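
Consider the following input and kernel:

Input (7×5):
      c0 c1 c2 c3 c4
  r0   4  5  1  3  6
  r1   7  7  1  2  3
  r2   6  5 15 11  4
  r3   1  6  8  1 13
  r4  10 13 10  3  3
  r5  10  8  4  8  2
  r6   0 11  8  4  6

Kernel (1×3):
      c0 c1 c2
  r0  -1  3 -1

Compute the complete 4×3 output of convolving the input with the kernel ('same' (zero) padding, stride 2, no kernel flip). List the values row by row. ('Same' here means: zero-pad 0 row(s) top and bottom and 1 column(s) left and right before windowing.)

7 -5 15
13 29 1
17 14 6
-11 9 14

Output[0,0]: The receptive field on the zero-padded input at this output position is [0 4 5]. Elementwise product with the kernel and sum: 0·-1 + 4·3 + 5·-1.
Output[0,1]: The receptive field on the zero-padded input at this output position is [5 1 3]. Elementwise product with the kernel and sum: 5·-1 + 1·3 + 3·-1.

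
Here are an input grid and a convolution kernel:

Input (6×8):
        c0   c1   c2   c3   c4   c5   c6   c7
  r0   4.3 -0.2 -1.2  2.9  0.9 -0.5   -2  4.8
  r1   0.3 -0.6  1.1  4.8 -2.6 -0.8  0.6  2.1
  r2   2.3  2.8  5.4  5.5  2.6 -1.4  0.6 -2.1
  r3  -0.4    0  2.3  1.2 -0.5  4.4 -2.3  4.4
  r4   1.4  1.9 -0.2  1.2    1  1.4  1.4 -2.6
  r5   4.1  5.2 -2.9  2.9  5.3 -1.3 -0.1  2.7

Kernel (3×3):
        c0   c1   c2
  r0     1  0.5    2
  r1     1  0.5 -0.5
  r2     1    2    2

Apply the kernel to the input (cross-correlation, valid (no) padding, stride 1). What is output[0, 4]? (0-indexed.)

The receptive field on the input at this output position is [0.9 -0.5 -2 / -2.6 -0.8 0.6 / 2.6 -1.4 0.6]. Elementwise product with the kernel and sum: 0.9·1 + -0.5·0.5 + -2·2 + -2.6·1 + -0.8·0.5 + 0.6·-0.5 + 2.6·1 + -1.4·2 + 0.6·2.

-5.65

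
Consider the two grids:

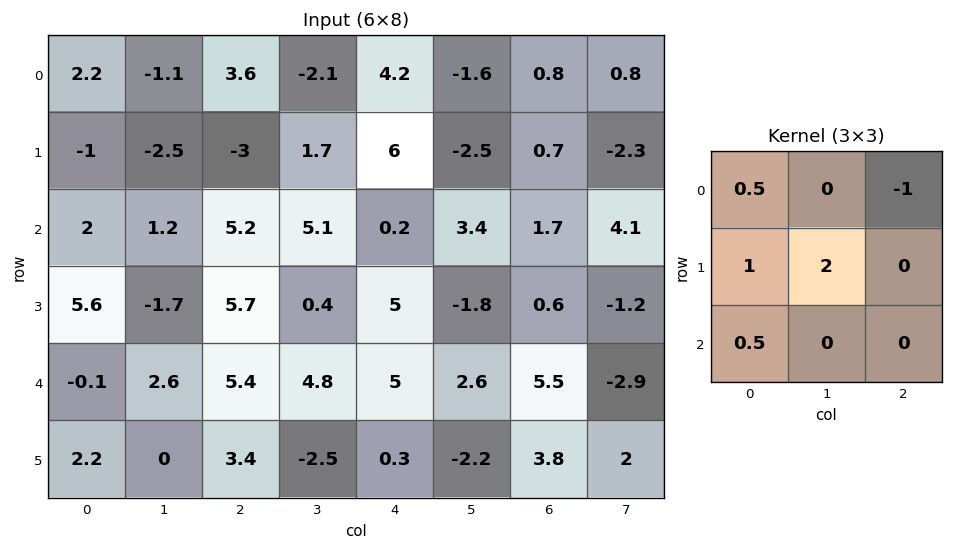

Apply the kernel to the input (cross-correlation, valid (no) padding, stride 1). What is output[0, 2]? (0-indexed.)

0.6

The receptive field on the input at this output position is [3.6 -2.1 4.2 / -3 1.7 6 / 5.2 5.1 0.2]. Elementwise product with the kernel and sum: 3.6·0.5 + 4.2·-1 + -3·1 + 1.7·2 + 5.2·0.5.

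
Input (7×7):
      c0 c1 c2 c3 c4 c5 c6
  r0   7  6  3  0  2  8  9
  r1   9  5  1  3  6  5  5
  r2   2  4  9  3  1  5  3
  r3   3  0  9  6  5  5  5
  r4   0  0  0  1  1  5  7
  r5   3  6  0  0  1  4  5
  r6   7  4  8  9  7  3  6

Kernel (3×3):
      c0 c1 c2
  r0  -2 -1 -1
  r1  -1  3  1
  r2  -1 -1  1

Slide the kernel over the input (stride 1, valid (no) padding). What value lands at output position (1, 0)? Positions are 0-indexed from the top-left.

The receptive field on the input at this output position is [9 5 1 / 2 4 9 / 3 0 9]. Elementwise product with the kernel and sum: 9·-2 + 5·-1 + 1·-1 + 2·-1 + 4·3 + 9·1 + 3·-1 + 0·-1 + 9·1.

1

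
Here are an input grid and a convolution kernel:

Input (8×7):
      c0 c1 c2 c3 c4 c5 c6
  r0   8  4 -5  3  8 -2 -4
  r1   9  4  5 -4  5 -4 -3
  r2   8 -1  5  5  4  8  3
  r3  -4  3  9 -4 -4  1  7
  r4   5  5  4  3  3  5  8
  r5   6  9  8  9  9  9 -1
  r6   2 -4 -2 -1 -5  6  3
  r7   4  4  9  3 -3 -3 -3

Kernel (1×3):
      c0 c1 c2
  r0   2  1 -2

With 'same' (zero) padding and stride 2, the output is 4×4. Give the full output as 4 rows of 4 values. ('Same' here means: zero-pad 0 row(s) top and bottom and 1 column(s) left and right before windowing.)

Output[0,0]: The receptive field on the zero-padded input at this output position is [0 8 4]. Elementwise product with the kernel and sum: 0·2 + 8·1 + 4·-2.
Output[0,1]: The receptive field on the zero-padded input at this output position is [4 -5 3]. Elementwise product with the kernel and sum: 4·2 + -5·1 + 3·-2.

0 -3 18 -8
10 -7 -2 19
-5 8 -1 18
10 -8 -19 15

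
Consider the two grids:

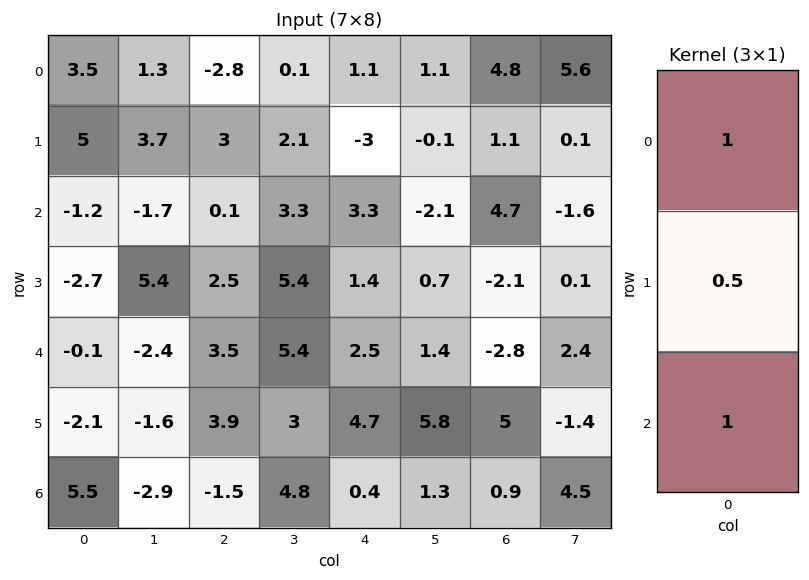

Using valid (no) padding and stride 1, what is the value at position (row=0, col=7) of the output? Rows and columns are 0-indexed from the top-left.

4.05

The receptive field on the input at this output position is [5.6 / 0.1 / -1.6]. Elementwise product with the kernel and sum: 5.6·1 + 0.1·0.5 + -1.6·1.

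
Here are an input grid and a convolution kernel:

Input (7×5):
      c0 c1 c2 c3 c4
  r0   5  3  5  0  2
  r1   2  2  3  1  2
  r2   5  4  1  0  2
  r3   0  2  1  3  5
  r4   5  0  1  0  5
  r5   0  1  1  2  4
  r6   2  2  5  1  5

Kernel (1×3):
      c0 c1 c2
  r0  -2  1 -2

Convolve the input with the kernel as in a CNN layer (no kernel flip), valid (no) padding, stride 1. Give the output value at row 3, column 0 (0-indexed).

0

The receptive field on the input at this output position is [0 2 1]. Elementwise product with the kernel and sum: 0·-2 + 2·1 + 1·-2.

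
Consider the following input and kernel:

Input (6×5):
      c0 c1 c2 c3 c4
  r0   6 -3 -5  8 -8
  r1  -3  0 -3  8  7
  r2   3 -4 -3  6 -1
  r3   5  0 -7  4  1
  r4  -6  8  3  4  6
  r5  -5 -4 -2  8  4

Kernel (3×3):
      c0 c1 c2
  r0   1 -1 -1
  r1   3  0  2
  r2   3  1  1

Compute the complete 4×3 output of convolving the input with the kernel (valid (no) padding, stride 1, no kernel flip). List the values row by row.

1 1 -4
11 -8 -45
4 32 -8
-21 29 15

Output[0,0]: The receptive field on the input at this output position is [6 -3 -5 / -3 0 -3 / 3 -4 -3]. Elementwise product with the kernel and sum: 6·1 + -3·-1 + -5·-1 + -3·3 + -3·2 + 3·3 + -4·1 + -3·1.
Output[0,1]: The receptive field on the input at this output position is [-3 -5 8 / 0 -3 8 / -4 -3 6]. Elementwise product with the kernel and sum: -3·1 + -5·-1 + 8·-1 + 0·3 + 8·2 + -4·3 + -3·1 + 6·1.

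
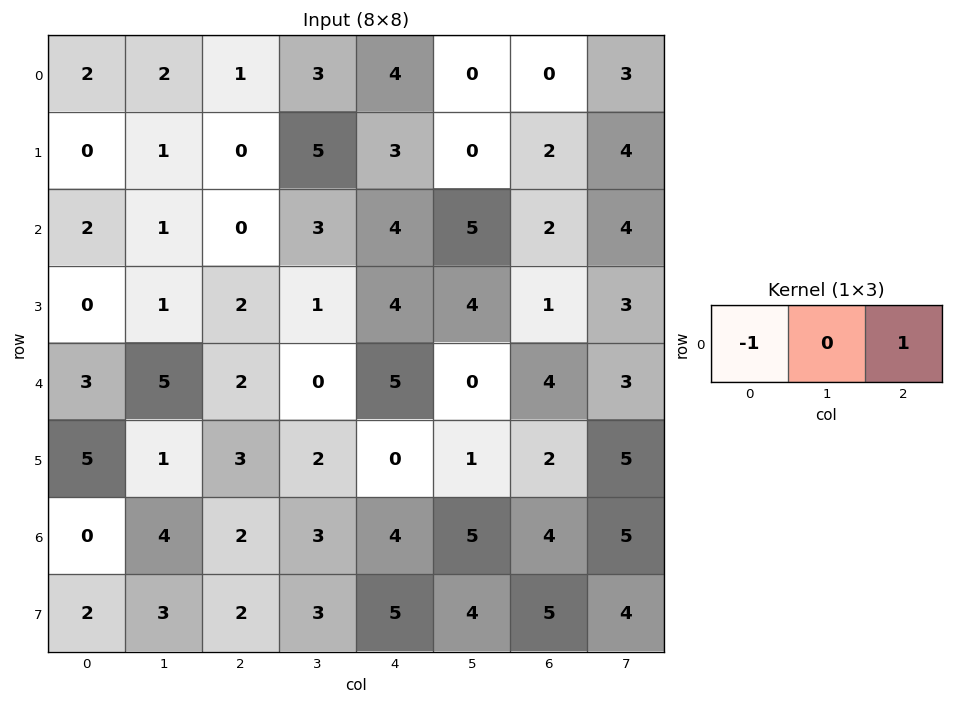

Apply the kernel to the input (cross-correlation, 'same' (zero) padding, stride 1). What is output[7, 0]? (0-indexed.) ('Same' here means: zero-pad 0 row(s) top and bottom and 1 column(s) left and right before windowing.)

The receptive field on the zero-padded input at this output position is [0 2 3]. Elementwise product with the kernel and sum: 0·-1 + 3·1.

3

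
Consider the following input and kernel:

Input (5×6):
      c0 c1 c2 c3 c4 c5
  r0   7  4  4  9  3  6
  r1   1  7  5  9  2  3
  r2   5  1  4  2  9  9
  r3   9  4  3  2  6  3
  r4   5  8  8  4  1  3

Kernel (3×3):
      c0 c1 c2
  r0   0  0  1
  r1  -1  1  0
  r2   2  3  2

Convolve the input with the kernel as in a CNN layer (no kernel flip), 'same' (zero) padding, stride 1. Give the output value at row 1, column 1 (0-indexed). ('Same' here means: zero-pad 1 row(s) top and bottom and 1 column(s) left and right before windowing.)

31

The receptive field on the zero-padded input at this output position is [7 4 4 / 1 7 5 / 5 1 4]. Elementwise product with the kernel and sum: 4·1 + 1·-1 + 7·1 + 5·2 + 1·3 + 4·2.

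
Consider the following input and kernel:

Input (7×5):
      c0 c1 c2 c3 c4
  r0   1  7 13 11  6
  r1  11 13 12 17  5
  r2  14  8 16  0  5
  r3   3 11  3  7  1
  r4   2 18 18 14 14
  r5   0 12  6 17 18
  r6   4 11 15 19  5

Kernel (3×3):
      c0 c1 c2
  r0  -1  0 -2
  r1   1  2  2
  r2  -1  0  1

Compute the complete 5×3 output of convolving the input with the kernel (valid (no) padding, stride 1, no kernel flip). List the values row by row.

Output[0,0]: The receptive field on the input at this output position is [1 7 13 / 11 13 12 / 14 8 16]. Elementwise product with the kernel and sum: 1·-1 + 13·-2 + 11·1 + 13·2 + 12·2 + 14·-1 + 16·1.

36 34 20
27 -11 2
1 19 -11
71 62 81
9 20 20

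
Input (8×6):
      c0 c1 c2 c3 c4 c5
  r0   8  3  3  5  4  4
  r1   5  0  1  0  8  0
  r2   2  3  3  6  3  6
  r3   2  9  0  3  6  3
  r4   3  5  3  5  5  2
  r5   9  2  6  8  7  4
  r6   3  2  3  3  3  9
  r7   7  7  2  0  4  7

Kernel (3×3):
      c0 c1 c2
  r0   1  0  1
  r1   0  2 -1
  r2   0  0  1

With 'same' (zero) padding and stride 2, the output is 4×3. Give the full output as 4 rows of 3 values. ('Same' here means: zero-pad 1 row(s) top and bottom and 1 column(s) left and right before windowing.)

Output[0,0]: The receptive field on the zero-padded input at this output position is [0 0 0 / 0 8 3 / 0 5 0]. Elementwise product with the kernel and sum: 0·1 + 0·1 + 8·2 + 3·-1 + 0·1.
Output[0,1]: The receptive field on the zero-padded input at this output position is [0 0 0 / 3 3 5 / 0 1 0]. Elementwise product with the kernel and sum: 0·1 + 0·1 + 3·2 + 5·-1 + 0·1.

13 1 4
10 3 3
12 21 18
13 13 16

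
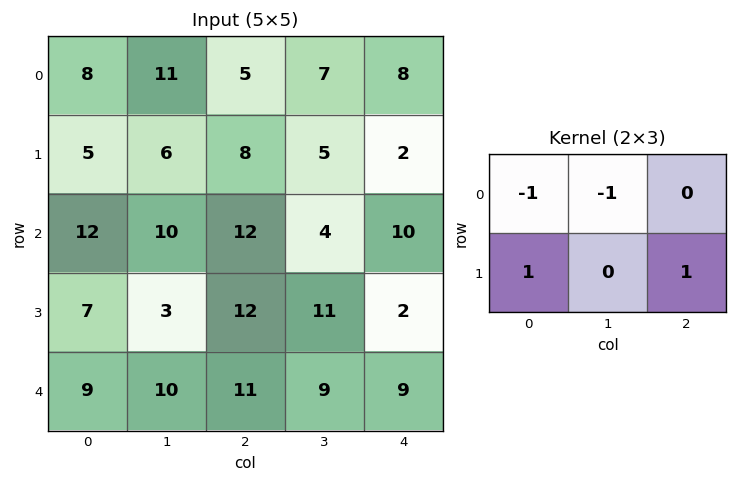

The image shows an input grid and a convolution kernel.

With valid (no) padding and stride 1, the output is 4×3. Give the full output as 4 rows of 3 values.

-6 -5 -2
13 0 9
-3 -8 -2
10 4 -3

Output[0,0]: The receptive field on the input at this output position is [8 11 5 / 5 6 8]. Elementwise product with the kernel and sum: 8·-1 + 11·-1 + 5·1 + 8·1.
Output[0,1]: The receptive field on the input at this output position is [11 5 7 / 6 8 5]. Elementwise product with the kernel and sum: 11·-1 + 5·-1 + 6·1 + 5·1.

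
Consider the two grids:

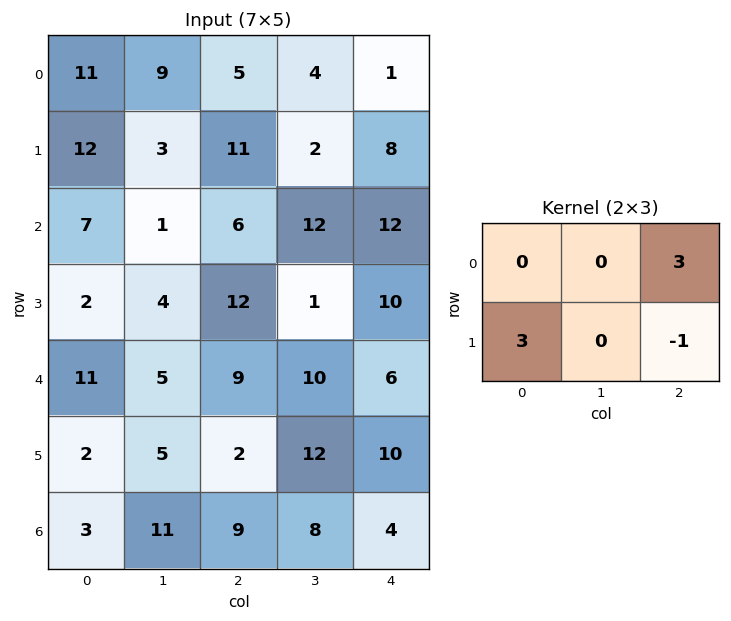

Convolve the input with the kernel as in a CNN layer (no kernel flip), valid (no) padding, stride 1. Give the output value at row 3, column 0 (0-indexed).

The receptive field on the input at this output position is [2 4 12 / 11 5 9]. Elementwise product with the kernel and sum: 12·3 + 11·3 + 9·-1.

60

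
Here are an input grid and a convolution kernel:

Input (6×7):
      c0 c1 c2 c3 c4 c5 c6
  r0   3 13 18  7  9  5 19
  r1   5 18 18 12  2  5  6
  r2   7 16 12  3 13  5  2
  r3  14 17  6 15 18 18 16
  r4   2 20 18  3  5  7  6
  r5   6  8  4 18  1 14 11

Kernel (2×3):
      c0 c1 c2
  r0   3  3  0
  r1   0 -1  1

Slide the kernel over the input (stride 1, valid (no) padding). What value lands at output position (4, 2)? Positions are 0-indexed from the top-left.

46

The receptive field on the input at this output position is [18 3 5 / 4 18 1]. Elementwise product with the kernel and sum: 18·3 + 3·3 + 18·-1 + 1·1.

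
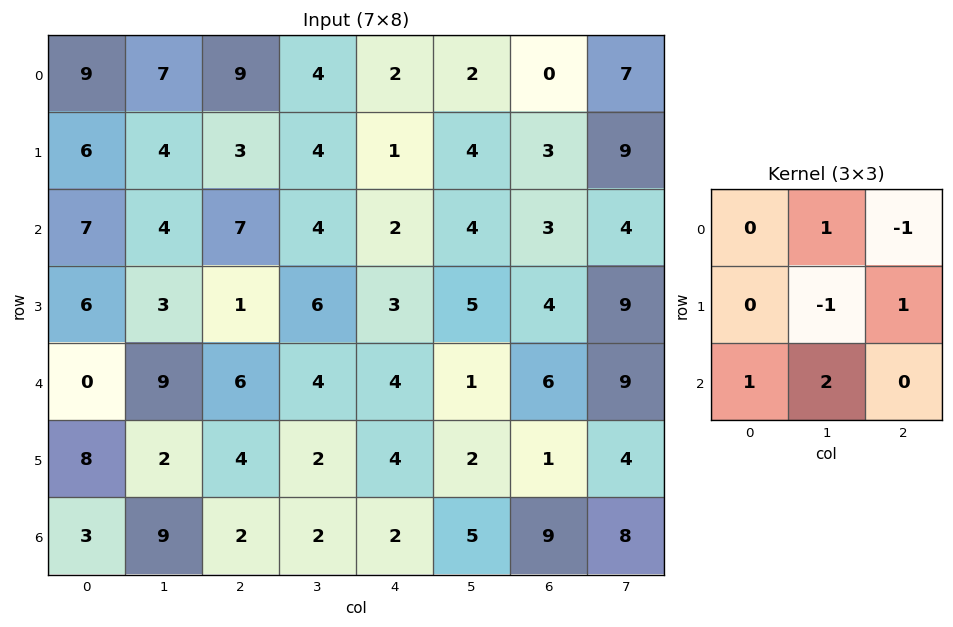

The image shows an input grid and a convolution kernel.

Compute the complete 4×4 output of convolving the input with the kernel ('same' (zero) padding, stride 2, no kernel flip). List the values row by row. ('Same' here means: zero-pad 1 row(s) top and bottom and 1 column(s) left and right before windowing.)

10 5 6 17
11 1 11 8
28 3 5 2
12 2 5 -4

Output[0,0]: The receptive field on the zero-padded input at this output position is [0 0 0 / 0 9 7 / 0 6 4]. Elementwise product with the kernel and sum: 0·1 + 0·-1 + 9·-1 + 7·1 + 0·1 + 6·2.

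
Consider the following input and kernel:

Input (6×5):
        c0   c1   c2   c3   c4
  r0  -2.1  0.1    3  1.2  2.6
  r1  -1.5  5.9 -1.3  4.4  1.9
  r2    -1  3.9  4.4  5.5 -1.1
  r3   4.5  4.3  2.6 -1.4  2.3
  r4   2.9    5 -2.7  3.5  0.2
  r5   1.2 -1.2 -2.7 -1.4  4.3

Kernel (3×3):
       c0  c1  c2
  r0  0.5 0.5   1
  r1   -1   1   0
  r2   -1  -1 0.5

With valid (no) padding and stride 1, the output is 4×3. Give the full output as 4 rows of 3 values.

Output[0,0]: The receptive field on the input at this output position is [-2.1 0.1 3 / -1.5 5.9 -1.3 / -1 3.9 4.4]. Elementwise product with the kernel and sum: -2.1·0.5 + 0.1·0.5 + 3·1 + -1.5·-1 + 5.9·1 + -1·-1 + 3.9·-1 + 4.4·0.5.

8.7 -10 -0.05
-1.7 -0.4 4.5
-3.6 7.4 -0.85
7.75 -2.45 15.35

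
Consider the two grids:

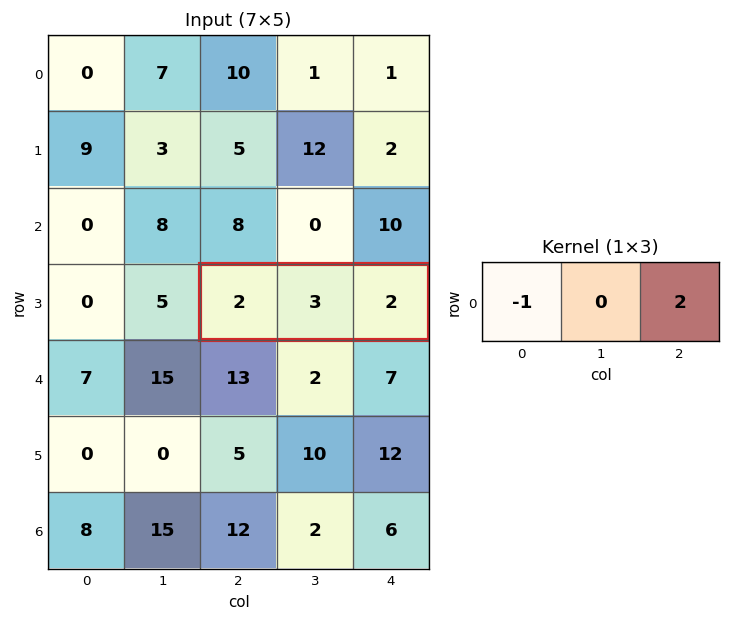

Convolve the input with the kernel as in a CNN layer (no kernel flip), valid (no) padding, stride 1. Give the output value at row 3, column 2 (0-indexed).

2

The receptive field on the input at this output position is [2 3 2]. Elementwise product with the kernel and sum: 2·-1 + 2·2.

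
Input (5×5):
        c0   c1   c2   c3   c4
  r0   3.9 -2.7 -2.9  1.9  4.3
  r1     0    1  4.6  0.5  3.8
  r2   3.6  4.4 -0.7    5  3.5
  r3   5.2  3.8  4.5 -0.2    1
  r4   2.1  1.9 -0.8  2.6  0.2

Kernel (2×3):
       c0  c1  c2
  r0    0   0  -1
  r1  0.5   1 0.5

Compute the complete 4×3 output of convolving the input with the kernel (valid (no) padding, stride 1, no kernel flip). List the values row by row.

6.2 3.45 0.4
1.25 3.5 2.6
9.35 1.3 -0.95
-1.95 1.65 1.3

Output[0,0]: The receptive field on the input at this output position is [3.9 -2.7 -2.9 / 0 1 4.6]. Elementwise product with the kernel and sum: -2.9·-1 + 0·0.5 + 1·1 + 4.6·0.5.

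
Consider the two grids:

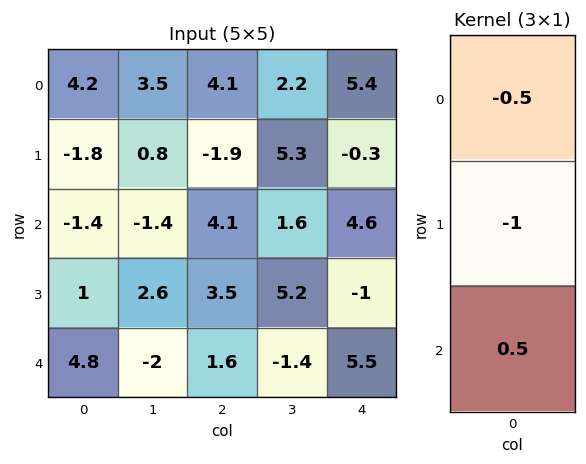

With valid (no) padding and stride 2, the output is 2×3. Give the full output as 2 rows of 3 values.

Output[0,0]: The receptive field on the input at this output position is [4.2 / -1.8 / -1.4]. Elementwise product with the kernel and sum: 4.2·-0.5 + -1.8·-1 + -1.4·0.5.

-1 1.9 -0.1
2.1 -4.75 1.45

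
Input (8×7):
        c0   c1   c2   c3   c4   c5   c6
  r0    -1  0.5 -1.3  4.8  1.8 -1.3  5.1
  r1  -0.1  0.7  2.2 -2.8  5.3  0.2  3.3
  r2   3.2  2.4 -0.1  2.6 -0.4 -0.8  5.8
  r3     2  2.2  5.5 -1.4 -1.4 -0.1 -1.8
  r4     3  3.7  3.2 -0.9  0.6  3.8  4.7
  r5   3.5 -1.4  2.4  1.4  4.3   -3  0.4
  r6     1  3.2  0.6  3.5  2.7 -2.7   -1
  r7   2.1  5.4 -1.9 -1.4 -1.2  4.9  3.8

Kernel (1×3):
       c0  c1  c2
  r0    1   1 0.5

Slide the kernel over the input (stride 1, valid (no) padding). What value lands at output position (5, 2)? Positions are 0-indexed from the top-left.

The receptive field on the input at this output position is [2.4 1.4 4.3]. Elementwise product with the kernel and sum: 2.4·1 + 1.4·1 + 4.3·0.5.

5.95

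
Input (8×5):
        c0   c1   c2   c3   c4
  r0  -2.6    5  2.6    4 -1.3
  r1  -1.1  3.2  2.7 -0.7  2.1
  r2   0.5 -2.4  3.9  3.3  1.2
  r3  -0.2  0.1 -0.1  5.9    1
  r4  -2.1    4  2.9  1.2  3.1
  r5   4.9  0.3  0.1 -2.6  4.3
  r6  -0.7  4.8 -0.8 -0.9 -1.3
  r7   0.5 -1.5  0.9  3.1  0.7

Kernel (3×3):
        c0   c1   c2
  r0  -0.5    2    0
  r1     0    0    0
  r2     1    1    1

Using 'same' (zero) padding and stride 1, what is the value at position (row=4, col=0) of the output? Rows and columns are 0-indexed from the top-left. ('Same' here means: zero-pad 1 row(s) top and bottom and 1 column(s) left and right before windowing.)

The receptive field on the zero-padded input at this output position is [0 -0.2 0.1 / 0 -2.1 4 / 0 4.9 0.3]. Elementwise product with the kernel and sum: 0·-0.5 + -0.2·2 + 0·1 + 4.9·1 + 0.3·1.

4.8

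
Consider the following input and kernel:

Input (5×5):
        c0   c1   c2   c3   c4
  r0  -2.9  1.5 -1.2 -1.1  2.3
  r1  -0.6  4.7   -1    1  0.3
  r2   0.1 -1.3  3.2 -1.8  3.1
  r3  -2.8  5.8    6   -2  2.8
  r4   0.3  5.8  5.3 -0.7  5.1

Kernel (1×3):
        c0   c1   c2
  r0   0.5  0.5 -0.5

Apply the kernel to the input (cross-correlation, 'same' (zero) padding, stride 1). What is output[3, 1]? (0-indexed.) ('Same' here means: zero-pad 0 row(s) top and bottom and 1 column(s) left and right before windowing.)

-1.5

The receptive field on the zero-padded input at this output position is [-2.8 5.8 6]. Elementwise product with the kernel and sum: -2.8·0.5 + 5.8·0.5 + 6·-0.5.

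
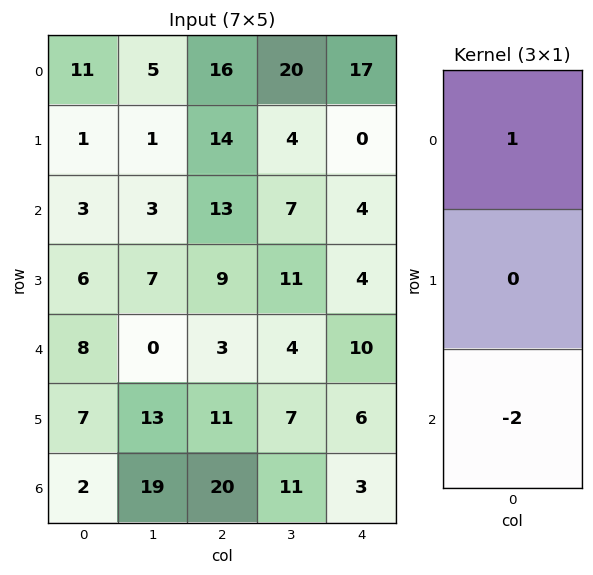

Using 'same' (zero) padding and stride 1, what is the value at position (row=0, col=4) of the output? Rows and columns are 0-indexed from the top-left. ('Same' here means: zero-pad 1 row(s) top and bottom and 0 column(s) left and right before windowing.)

0

The receptive field on the zero-padded input at this output position is [0 / 17 / 0]. Elementwise product with the kernel and sum: 0·1 + 0·-2.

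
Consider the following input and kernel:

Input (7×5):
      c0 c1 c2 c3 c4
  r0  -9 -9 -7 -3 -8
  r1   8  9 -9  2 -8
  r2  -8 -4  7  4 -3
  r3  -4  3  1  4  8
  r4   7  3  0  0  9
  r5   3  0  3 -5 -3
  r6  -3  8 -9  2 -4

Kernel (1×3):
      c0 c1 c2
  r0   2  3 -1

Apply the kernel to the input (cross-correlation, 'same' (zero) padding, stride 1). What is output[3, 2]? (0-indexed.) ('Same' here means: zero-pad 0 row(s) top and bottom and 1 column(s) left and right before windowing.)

5

The receptive field on the zero-padded input at this output position is [3 1 4]. Elementwise product with the kernel and sum: 3·2 + 1·3 + 4·-1.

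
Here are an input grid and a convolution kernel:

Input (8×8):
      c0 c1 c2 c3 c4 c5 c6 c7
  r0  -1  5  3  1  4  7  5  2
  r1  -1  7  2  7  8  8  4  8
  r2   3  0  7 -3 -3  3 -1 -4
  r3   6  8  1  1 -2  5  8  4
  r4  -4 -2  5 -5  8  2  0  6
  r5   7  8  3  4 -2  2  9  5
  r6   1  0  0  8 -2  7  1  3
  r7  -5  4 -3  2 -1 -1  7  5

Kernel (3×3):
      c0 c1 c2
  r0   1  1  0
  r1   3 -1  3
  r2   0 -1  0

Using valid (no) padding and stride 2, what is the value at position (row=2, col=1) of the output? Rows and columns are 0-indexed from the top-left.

-9

The receptive field on the input at this output position is [5 -5 8 / 3 4 -2 / 0 8 -2]. Elementwise product with the kernel and sum: 5·1 + -5·1 + 3·3 + 4·-1 + -2·3 + 8·-1.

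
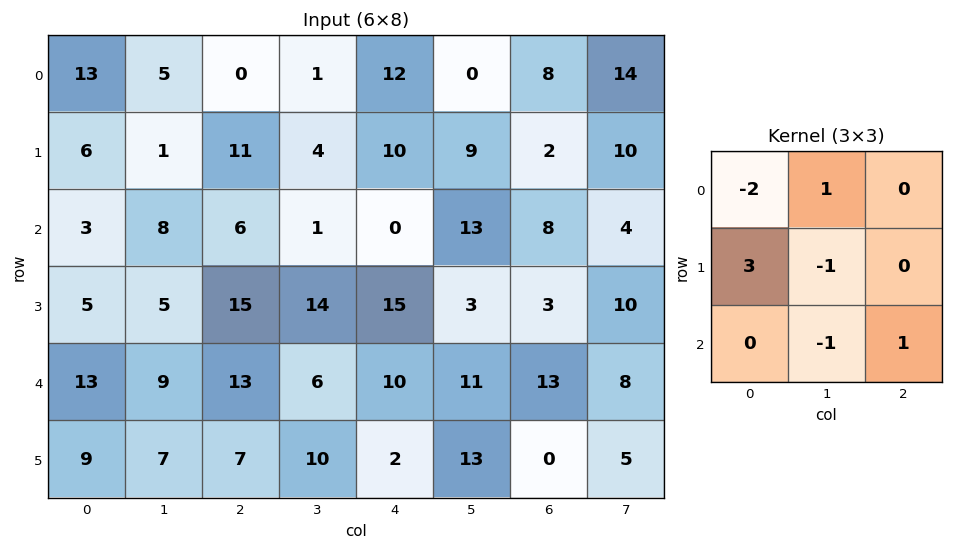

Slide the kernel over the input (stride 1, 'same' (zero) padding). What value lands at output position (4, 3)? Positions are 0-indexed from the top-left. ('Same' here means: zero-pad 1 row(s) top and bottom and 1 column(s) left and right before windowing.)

The receptive field on the zero-padded input at this output position is [15 14 15 / 13 6 10 / 7 10 2]. Elementwise product with the kernel and sum: 15·-2 + 14·1 + 13·3 + 6·-1 + 10·-1 + 2·1.

9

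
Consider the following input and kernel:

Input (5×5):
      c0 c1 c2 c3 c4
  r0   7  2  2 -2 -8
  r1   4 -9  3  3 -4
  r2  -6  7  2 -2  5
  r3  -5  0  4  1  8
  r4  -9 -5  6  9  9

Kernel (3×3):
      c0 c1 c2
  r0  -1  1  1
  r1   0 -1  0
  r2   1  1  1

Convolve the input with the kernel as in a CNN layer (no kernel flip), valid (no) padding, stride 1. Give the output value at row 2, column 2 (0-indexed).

24

The receptive field on the input at this output position is [2 -2 5 / 4 1 8 / 6 9 9]. Elementwise product with the kernel and sum: 2·-1 + -2·1 + 5·1 + 1·-1 + 6·1 + 9·1 + 9·1.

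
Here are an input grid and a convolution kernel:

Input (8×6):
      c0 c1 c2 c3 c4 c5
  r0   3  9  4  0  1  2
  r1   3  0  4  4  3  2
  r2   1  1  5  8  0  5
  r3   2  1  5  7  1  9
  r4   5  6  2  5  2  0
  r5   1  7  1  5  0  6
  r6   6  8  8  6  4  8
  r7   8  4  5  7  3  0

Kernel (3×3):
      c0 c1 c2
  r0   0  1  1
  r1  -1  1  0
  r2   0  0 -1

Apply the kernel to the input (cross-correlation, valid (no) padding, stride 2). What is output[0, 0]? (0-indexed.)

5

The receptive field on the input at this output position is [3 9 4 / 3 0 4 / 1 1 5]. Elementwise product with the kernel and sum: 9·1 + 4·1 + 3·-1 + 0·1 + 5·-1.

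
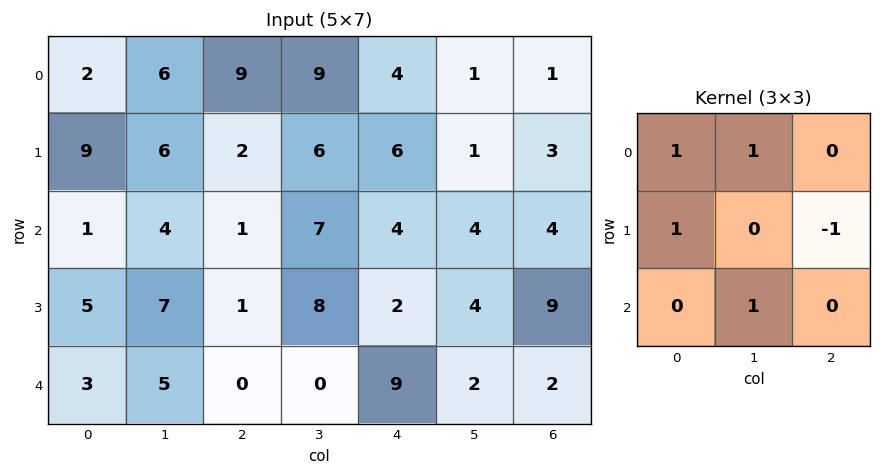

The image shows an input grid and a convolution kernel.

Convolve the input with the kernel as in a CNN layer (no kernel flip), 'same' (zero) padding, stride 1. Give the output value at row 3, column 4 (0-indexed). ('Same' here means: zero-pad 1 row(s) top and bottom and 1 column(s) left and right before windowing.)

24

The receptive field on the zero-padded input at this output position is [7 4 4 / 8 2 4 / 0 9 2]. Elementwise product with the kernel and sum: 7·1 + 4·1 + 8·1 + 4·-1 + 9·1.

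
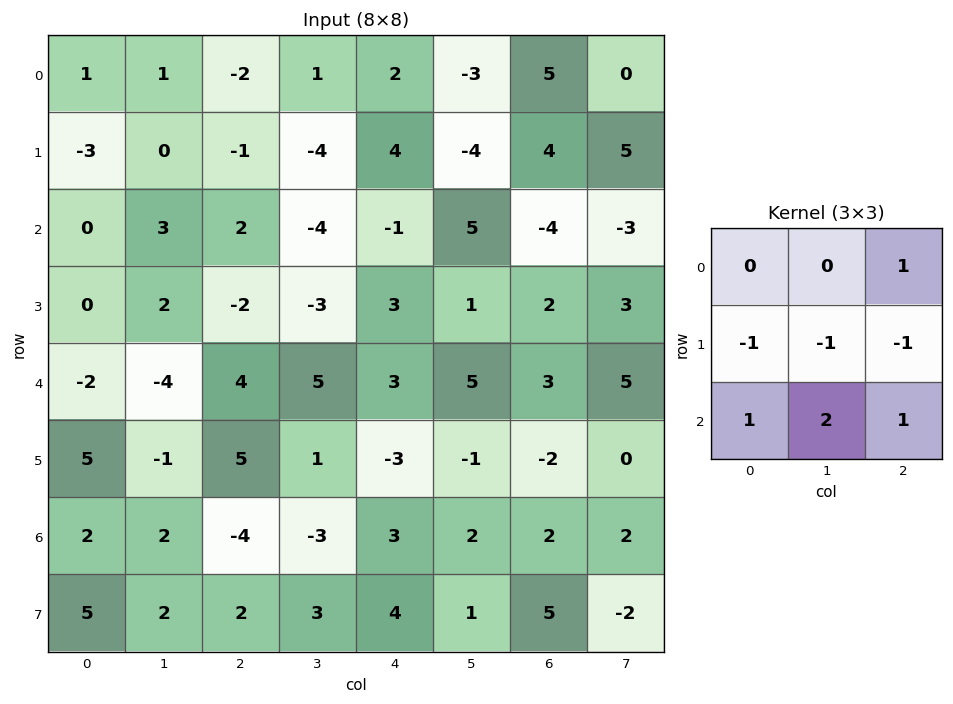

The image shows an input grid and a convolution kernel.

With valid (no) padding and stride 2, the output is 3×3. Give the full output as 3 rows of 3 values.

Output[0,0]: The receptive field on the input at this output position is [1 1 -2 / -3 0 -1 / 0 3 2]. Elementwise product with the kernel and sum: -2·1 + -3·-1 + 0·-1 + -1·-1 + 0·1 + 3·2 + 2·1.
Output[0,1]: The receptive field on the input at this output position is [-2 1 2 / -1 -4 4 / 2 -4 -1]. Elementwise product with the kernel and sum: 2·1 + -1·-1 + -4·-1 + 4·-1 + 2·1 + -4·2 + -1·1.

10 -4 6
-4 18 6
-3 -7 18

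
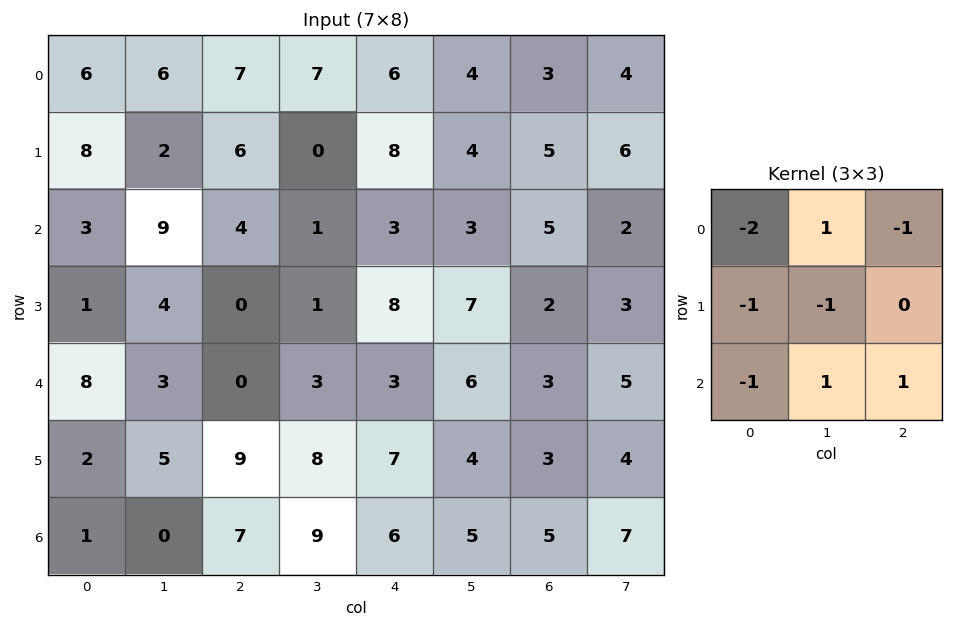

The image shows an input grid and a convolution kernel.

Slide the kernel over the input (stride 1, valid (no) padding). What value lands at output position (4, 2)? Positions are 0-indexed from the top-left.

-9

The receptive field on the input at this output position is [0 3 3 / 9 8 7 / 7 9 6]. Elementwise product with the kernel and sum: 0·-2 + 3·1 + 3·-1 + 9·-1 + 8·-1 + 7·-1 + 9·1 + 6·1.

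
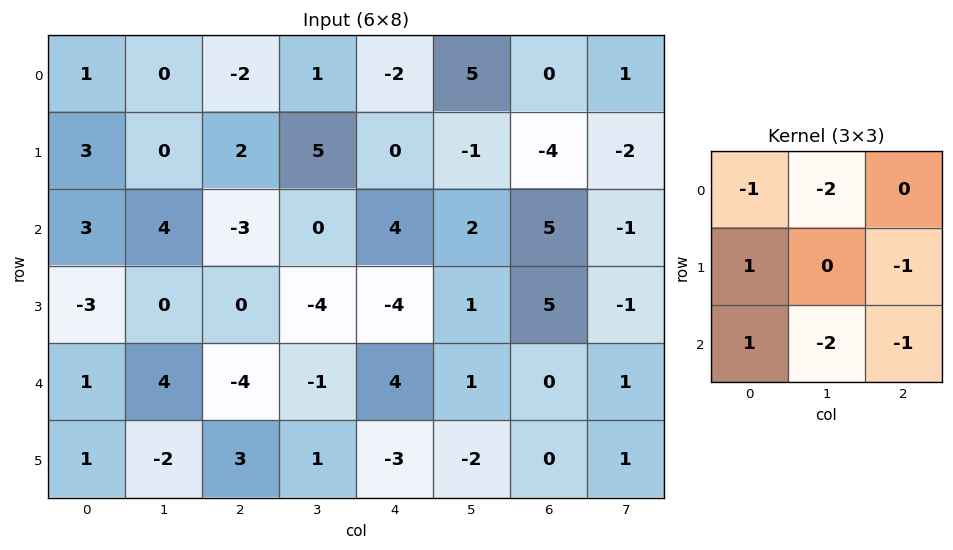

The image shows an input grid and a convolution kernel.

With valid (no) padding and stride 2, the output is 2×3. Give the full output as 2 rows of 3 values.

Output[0,0]: The receptive field on the input at this output position is [1 0 -2 / 3 0 2 / 3 4 -3]. Elementwise product with the kernel and sum: 1·-1 + 0·-2 + 3·1 + 2·-1 + 3·1 + 4·-2 + -3·-1.
Output[0,1]: The receptive field on the input at this output position is [-2 1 -2 / 2 5 0 / -3 0 4]. Elementwise product with the kernel and sum: -2·-1 + 1·-2 + 2·1 + 0·-1 + -3·1 + 0·-2 + 4·-1.

-2 -5 -9
-17 1 -15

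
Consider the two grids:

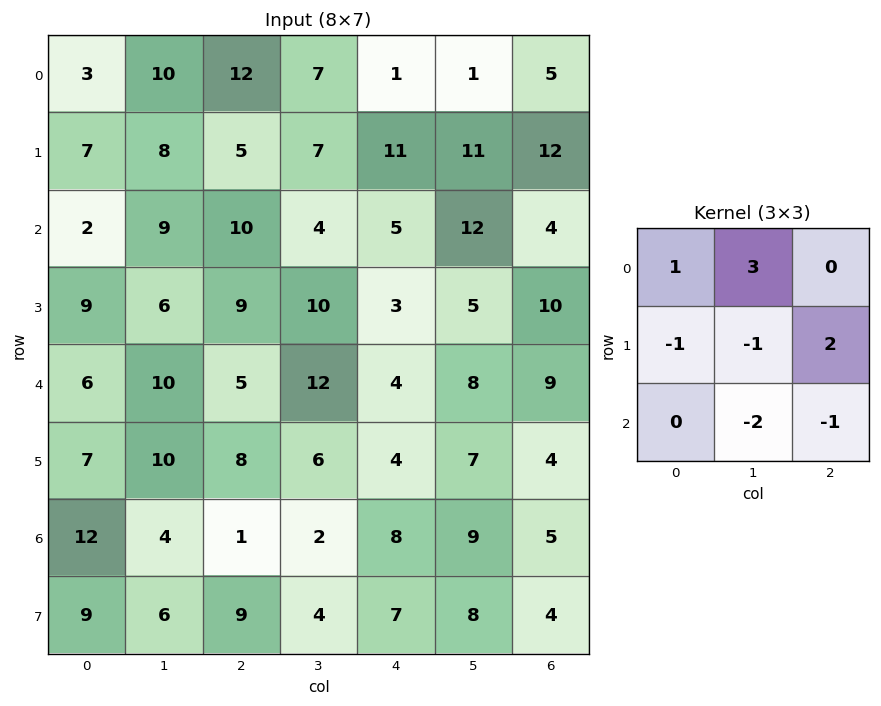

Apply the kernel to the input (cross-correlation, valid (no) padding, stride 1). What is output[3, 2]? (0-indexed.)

The receptive field on the input at this output position is [9 10 3 / 5 12 4 / 8 6 4]. Elementwise product with the kernel and sum: 9·1 + 10·3 + 5·-1 + 12·-1 + 4·2 + 6·-2 + 4·-1.

14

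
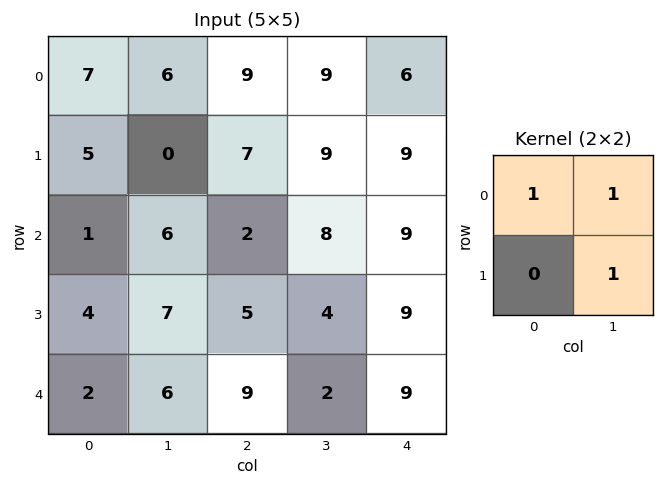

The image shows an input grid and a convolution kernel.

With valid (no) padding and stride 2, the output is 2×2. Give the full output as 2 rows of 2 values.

13 27
14 14

Output[0,0]: The receptive field on the input at this output position is [7 6 / 5 0]. Elementwise product with the kernel and sum: 7·1 + 6·1 + 0·1.
Output[0,1]: The receptive field on the input at this output position is [9 9 / 7 9]. Elementwise product with the kernel and sum: 9·1 + 9·1 + 9·1.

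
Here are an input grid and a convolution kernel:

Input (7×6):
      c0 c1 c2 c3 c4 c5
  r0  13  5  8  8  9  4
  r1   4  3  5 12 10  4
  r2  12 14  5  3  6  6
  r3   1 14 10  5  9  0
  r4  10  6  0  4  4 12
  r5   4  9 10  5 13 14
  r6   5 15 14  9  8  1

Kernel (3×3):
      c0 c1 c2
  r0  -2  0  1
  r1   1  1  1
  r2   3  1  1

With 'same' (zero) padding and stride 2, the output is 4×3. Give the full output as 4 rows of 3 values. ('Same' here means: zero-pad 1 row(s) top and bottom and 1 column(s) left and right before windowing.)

Output[0,0]: The receptive field on the zero-padded input at this output position is [0 0 0 / 0 13 5 / 0 4 3]. Elementwise product with the kernel and sum: 0·-2 + 0·1 + 0·1 + 13·1 + 5·1 + 0·3 + 4·1 + 3·1.
Output[0,1]: The receptive field on the zero-padded input at this output position is [0 0 0 / 5 8 8 / 3 5 12]. Elementwise product with the kernel and sum: 0·-2 + 0·1 + 5·1 + 8·1 + 8·1 + 3·3 + 5·1 + 12·1.

25 47 71
44 85 19
43 29 52
29 25 22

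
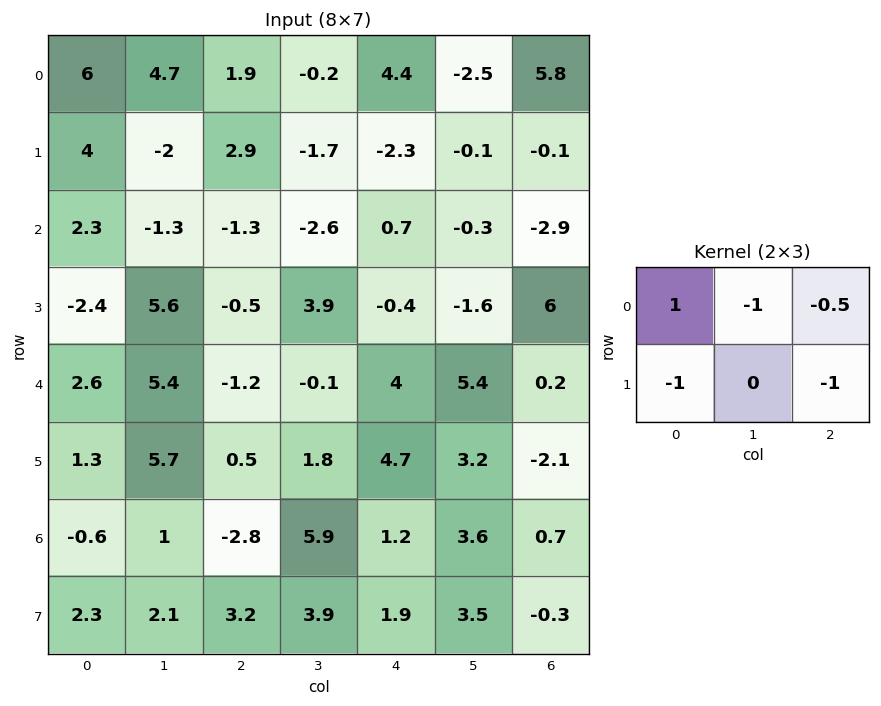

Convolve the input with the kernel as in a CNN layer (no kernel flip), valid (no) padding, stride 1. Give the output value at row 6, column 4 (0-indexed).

-4.35

The receptive field on the input at this output position is [1.2 3.6 0.7 / 1.9 3.5 -0.3]. Elementwise product with the kernel and sum: 1.2·1 + 3.6·-1 + 0.7·-0.5 + 1.9·-1 + -0.3·-1.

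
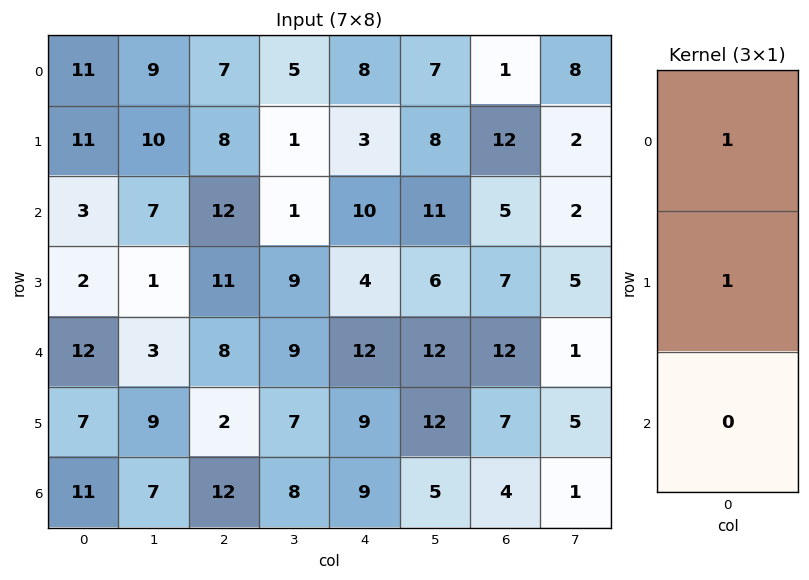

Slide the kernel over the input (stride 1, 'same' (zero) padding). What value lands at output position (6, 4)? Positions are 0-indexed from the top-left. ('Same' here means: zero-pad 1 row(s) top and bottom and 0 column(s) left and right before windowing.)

18

The receptive field on the zero-padded input at this output position is [9 / 9 / 0]. Elementwise product with the kernel and sum: 9·1 + 9·1.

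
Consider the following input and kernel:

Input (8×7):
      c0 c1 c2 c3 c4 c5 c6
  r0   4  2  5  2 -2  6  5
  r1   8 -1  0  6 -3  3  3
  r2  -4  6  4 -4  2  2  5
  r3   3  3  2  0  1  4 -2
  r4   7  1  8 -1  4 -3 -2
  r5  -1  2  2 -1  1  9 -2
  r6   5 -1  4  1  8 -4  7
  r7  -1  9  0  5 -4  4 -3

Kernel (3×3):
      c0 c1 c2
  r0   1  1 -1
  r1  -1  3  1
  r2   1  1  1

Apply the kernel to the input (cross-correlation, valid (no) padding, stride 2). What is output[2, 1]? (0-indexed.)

12

The receptive field on the input at this output position is [8 -1 4 / 2 -1 1 / 4 1 8]. Elementwise product with the kernel and sum: 8·1 + -1·1 + 4·-1 + 2·-1 + -1·3 + 1·1 + 4·1 + 1·1 + 8·1.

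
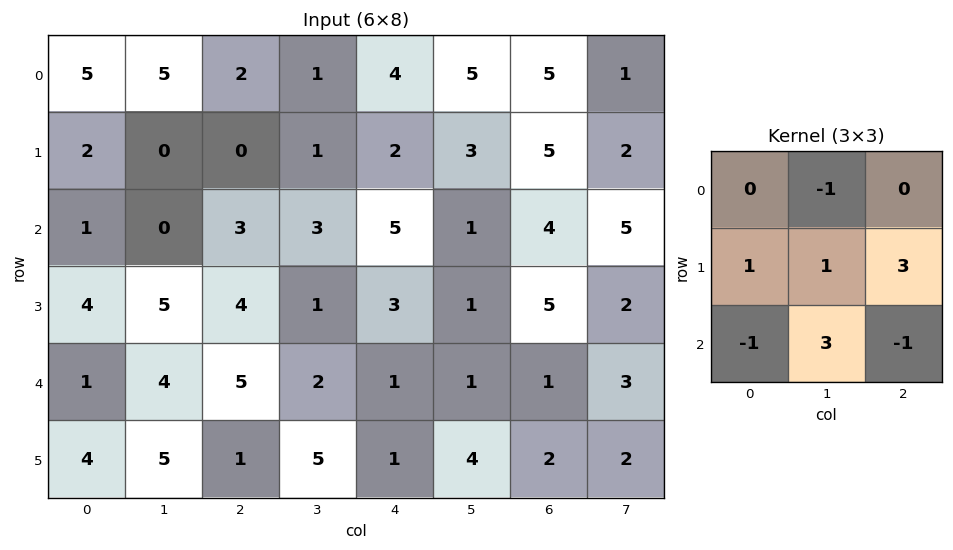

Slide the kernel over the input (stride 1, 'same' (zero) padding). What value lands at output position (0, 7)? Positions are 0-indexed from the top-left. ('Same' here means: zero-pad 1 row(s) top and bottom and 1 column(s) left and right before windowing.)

The receptive field on the zero-padded input at this output position is [0 0 0 / 5 1 0 / 5 2 0]. Elementwise product with the kernel and sum: 0·-1 + 5·1 + 1·1 + 0·3 + 5·-1 + 2·3 + 0·-1.

7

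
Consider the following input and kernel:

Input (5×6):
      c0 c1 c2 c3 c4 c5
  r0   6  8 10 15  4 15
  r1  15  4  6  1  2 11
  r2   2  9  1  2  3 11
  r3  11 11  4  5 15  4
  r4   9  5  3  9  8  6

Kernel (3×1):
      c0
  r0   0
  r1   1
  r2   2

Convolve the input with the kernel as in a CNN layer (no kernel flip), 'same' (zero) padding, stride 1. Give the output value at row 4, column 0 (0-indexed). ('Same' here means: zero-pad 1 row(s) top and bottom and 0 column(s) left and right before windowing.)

9

The receptive field on the zero-padded input at this output position is [11 / 9 / 0]. Elementwise product with the kernel and sum: 9·1 + 0·2.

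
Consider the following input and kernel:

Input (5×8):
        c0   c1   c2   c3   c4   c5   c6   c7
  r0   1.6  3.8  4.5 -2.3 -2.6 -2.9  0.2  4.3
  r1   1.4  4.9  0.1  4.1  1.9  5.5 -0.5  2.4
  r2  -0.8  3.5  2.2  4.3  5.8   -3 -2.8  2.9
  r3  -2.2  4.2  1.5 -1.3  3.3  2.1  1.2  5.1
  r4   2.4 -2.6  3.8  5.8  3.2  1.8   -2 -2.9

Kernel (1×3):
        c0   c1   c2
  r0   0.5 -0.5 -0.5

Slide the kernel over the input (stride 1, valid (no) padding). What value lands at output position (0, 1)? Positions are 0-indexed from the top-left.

The receptive field on the input at this output position is [3.8 4.5 -2.3]. Elementwise product with the kernel and sum: 3.8·0.5 + 4.5·-0.5 + -2.3·-0.5.

0.8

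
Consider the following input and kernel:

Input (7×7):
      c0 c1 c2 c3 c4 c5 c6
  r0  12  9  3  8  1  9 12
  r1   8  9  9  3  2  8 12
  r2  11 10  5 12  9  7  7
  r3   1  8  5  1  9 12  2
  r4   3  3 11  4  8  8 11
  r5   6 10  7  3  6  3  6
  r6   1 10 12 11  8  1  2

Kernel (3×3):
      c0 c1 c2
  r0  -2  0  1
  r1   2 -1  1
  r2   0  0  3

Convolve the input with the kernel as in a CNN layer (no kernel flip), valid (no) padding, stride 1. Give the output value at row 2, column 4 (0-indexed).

30

The receptive field on the input at this output position is [9 7 7 / 9 12 2 / 8 8 11]. Elementwise product with the kernel and sum: 9·-2 + 7·1 + 9·2 + 12·-1 + 2·1 + 11·3.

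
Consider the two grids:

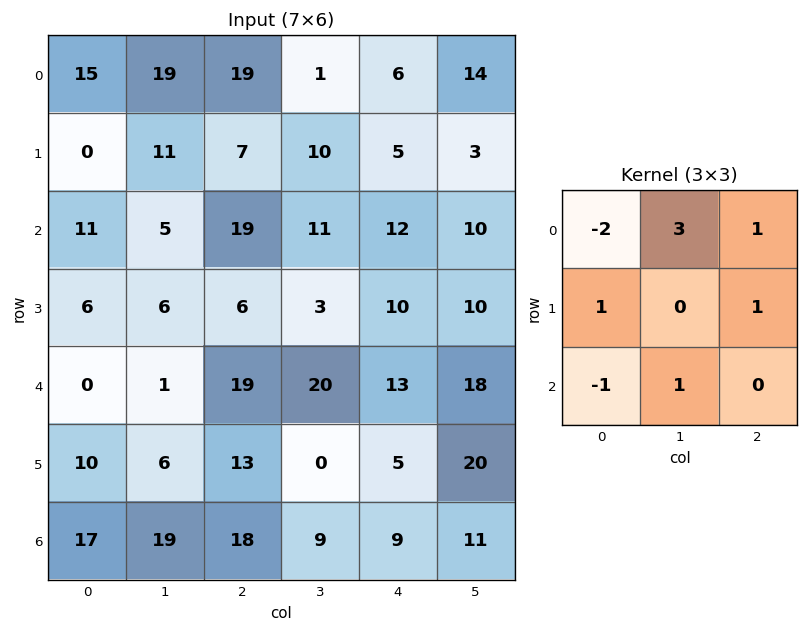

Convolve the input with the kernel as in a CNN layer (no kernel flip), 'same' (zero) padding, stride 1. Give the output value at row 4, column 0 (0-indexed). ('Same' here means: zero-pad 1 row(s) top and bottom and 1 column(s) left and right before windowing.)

The receptive field on the zero-padded input at this output position is [0 6 6 / 0 0 1 / 0 10 6]. Elementwise product with the kernel and sum: 0·-2 + 6·3 + 6·1 + 0·1 + 1·1 + 0·-1 + 10·1.

35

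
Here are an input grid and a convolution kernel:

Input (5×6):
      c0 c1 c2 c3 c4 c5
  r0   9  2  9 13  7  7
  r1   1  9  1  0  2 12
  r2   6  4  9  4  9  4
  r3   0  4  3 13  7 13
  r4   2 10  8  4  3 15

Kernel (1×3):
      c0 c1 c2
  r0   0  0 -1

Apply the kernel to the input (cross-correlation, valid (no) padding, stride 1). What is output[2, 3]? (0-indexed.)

The receptive field on the input at this output position is [4 9 4]. Elementwise product with the kernel and sum: 4·-1.

-4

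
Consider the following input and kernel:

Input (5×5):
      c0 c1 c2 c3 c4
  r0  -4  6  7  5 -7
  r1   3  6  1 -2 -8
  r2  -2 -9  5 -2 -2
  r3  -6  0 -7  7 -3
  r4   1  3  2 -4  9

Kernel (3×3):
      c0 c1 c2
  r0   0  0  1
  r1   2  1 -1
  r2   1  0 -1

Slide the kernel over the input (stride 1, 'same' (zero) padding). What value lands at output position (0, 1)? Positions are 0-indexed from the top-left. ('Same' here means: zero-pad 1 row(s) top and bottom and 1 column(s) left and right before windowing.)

-7

The receptive field on the zero-padded input at this output position is [0 0 0 / -4 6 7 / 3 6 1]. Elementwise product with the kernel and sum: 0·1 + -4·2 + 6·1 + 7·-1 + 3·1 + 1·-1.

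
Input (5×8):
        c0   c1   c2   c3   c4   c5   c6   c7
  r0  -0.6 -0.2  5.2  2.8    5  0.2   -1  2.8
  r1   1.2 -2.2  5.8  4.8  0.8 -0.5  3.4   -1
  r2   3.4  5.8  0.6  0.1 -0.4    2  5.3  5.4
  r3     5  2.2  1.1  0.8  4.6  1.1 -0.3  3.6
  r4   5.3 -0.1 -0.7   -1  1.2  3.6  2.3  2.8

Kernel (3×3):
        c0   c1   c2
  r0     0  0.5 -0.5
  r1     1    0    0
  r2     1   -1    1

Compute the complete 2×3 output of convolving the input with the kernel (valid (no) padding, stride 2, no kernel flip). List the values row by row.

Output[0,0]: The receptive field on the input at this output position is [-0.6 -0.2 5.2 / 1.2 -2.2 5.8 / 3.4 5.8 0.6]. Elementwise product with the kernel and sum: -0.2·0.5 + 5.2·-0.5 + 1.2·1 + 3.4·1 + 5.8·-1 + 0.6·1.

-3.3 4.8 4.3
12.3 2.85 2.85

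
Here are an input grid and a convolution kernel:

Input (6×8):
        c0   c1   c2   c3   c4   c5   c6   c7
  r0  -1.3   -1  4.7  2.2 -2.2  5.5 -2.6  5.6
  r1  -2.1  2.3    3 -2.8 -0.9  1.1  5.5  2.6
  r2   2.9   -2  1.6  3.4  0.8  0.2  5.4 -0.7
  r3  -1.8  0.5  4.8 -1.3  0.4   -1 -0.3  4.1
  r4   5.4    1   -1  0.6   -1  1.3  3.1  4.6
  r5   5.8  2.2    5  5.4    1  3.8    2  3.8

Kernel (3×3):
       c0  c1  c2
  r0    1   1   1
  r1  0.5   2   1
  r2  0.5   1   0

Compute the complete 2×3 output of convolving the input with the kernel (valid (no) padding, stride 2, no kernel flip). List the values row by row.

Output[0,0]: The receptive field on the input at this output position is [-1.3 -1 4.7 / -2.1 2.3 3 / 2.9 -2 1.6]. Elementwise product with the kernel and sum: -1.3·1 + -1·1 + 4.7·1 + -2.1·0.5 + 2.3·2 + 3·1 + 2.9·0.5 + -2·1.
Output[0,1]: The receptive field on the input at this output position is [4.7 2.2 -2.2 / 3 -2.8 -0.9 / 1.6 3.4 0.8]. Elementwise product with the kernel and sum: 4.7·1 + 2.2·1 + -2.2·1 + 3·0.5 + -2.8·2 + -0.9·1 + 1.6·0.5 + 3.4·1.

8.4 3.9 8.55
11.1 6.1 5.1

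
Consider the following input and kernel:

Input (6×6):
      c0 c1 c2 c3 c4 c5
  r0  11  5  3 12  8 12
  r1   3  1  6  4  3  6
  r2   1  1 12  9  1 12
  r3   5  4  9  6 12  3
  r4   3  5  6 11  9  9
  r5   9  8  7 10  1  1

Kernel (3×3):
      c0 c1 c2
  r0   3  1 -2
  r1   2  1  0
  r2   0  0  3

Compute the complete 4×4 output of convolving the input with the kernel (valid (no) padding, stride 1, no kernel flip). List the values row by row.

75 29 24 67
28 33 85 31
12 47 94 55
33 55 35 58

Output[0,0]: The receptive field on the input at this output position is [11 5 3 / 3 1 6 / 1 1 12]. Elementwise product with the kernel and sum: 11·3 + 5·1 + 3·-2 + 3·2 + 1·1 + 12·3.
Output[0,1]: The receptive field on the input at this output position is [5 3 12 / 1 6 4 / 1 12 9]. Elementwise product with the kernel and sum: 5·3 + 3·1 + 12·-2 + 1·2 + 6·1 + 9·3.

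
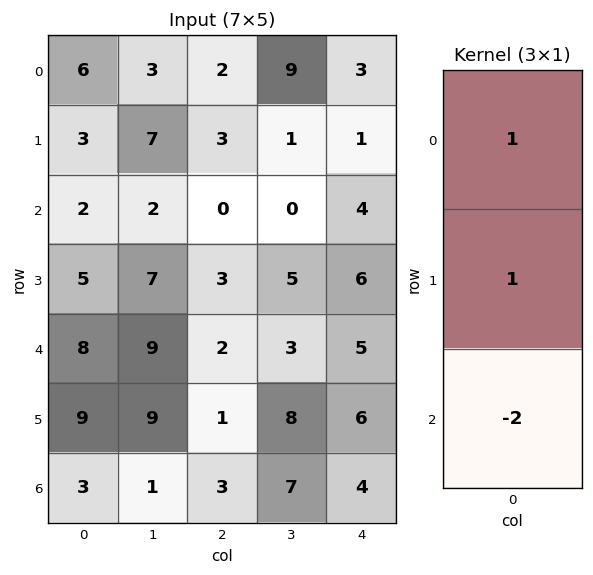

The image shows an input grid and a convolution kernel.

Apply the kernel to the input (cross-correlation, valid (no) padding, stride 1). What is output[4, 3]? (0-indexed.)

-3

The receptive field on the input at this output position is [3 / 8 / 7]. Elementwise product with the kernel and sum: 3·1 + 8·1 + 7·-2.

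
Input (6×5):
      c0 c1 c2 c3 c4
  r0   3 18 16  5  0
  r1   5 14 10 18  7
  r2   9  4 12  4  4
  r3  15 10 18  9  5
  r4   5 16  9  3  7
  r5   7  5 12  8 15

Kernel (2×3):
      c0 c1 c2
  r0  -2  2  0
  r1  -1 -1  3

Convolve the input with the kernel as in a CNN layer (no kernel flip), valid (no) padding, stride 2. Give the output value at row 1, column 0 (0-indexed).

The receptive field on the input at this output position is [9 4 12 / 15 10 18]. Elementwise product with the kernel and sum: 9·-2 + 4·2 + 15·-1 + 10·-1 + 18·3.

19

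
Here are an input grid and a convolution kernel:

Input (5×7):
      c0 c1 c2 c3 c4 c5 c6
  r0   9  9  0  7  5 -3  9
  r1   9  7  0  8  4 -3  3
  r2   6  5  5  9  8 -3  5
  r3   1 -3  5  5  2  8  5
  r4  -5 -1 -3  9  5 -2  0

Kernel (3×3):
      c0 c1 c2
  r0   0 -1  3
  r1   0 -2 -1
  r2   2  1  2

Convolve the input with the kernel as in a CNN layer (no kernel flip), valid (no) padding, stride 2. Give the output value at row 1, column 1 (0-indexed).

The receptive field on the input at this output position is [5 9 8 / 5 5 2 / -3 9 5]. Elementwise product with the kernel and sum: 9·-1 + 8·3 + 5·-2 + 2·-1 + -3·2 + 9·1 + 5·2.

16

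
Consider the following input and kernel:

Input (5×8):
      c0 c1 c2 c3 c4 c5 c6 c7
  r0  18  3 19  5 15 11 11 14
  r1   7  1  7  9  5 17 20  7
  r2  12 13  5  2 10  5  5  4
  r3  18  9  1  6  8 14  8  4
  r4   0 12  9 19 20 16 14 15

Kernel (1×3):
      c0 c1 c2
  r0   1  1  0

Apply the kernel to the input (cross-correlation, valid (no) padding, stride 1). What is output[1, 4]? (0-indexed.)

The receptive field on the input at this output position is [5 17 20]. Elementwise product with the kernel and sum: 5·1 + 17·1.

22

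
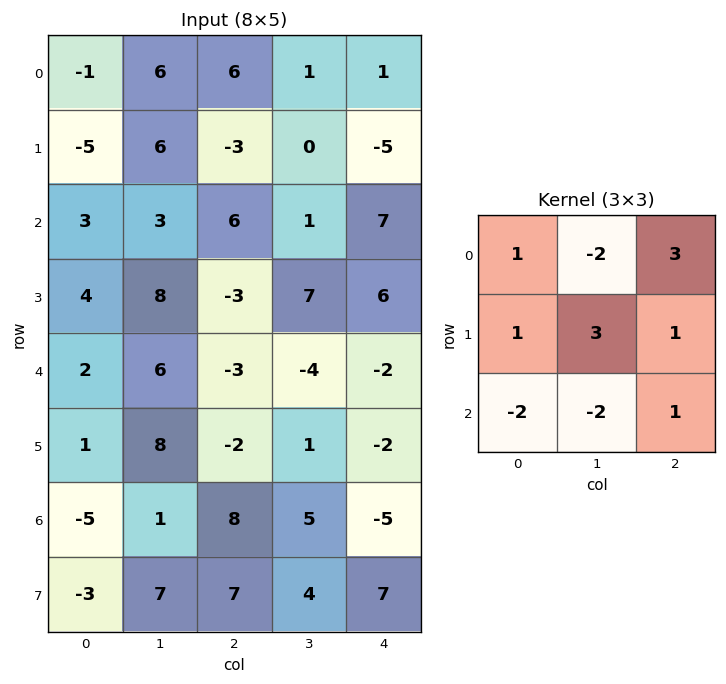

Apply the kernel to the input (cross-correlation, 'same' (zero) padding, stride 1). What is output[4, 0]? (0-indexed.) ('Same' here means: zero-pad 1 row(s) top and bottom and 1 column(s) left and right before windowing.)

The receptive field on the zero-padded input at this output position is [0 4 8 / 0 2 6 / 0 1 8]. Elementwise product with the kernel and sum: 0·1 + 4·-2 + 8·3 + 0·1 + 2·3 + 6·1 + 0·-2 + 1·-2 + 8·1.

34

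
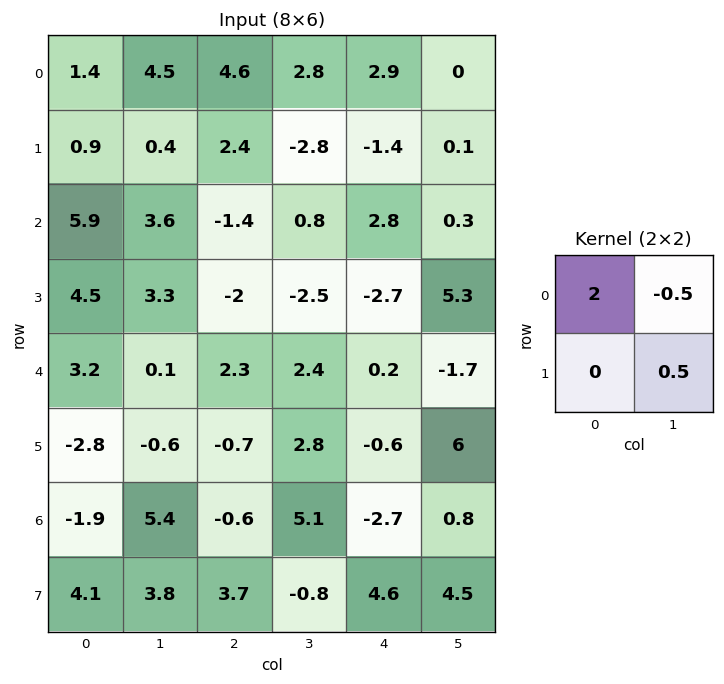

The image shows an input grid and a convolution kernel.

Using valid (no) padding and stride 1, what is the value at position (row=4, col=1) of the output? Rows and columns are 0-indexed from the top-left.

The receptive field on the input at this output position is [0.1 2.3 / -0.6 -0.7]. Elementwise product with the kernel and sum: 0.1·2 + 2.3·-0.5 + -0.7·0.5.

-1.3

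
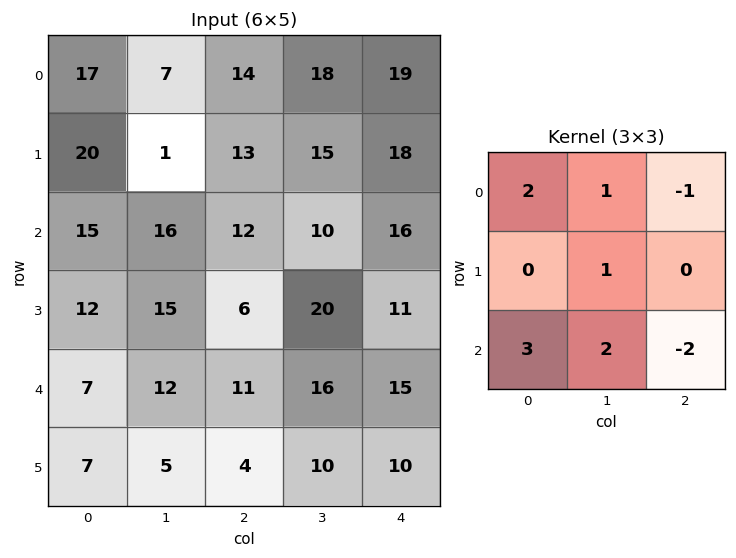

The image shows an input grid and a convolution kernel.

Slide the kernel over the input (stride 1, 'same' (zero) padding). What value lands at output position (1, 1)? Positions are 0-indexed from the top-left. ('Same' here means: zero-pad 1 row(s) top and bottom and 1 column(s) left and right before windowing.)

The receptive field on the zero-padded input at this output position is [17 7 14 / 20 1 13 / 15 16 12]. Elementwise product with the kernel and sum: 17·2 + 7·1 + 14·-1 + 1·1 + 15·3 + 16·2 + 12·-2.

81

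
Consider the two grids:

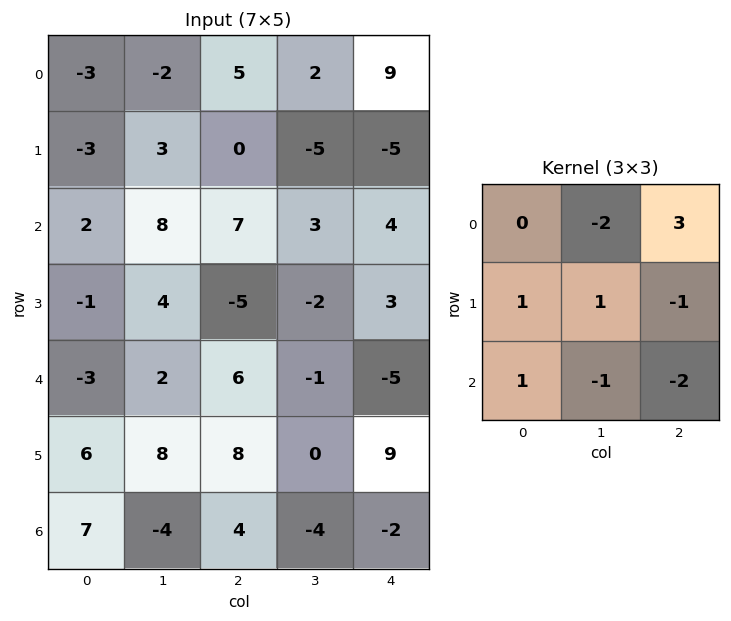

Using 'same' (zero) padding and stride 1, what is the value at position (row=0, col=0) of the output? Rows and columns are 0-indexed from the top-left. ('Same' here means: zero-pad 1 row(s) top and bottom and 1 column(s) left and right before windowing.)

-4

The receptive field on the zero-padded input at this output position is [0 0 0 / 0 -3 -2 / 0 -3 3]. Elementwise product with the kernel and sum: 0·-2 + 0·3 + 0·1 + -3·1 + -2·-1 + 0·1 + -3·-1 + 3·-2.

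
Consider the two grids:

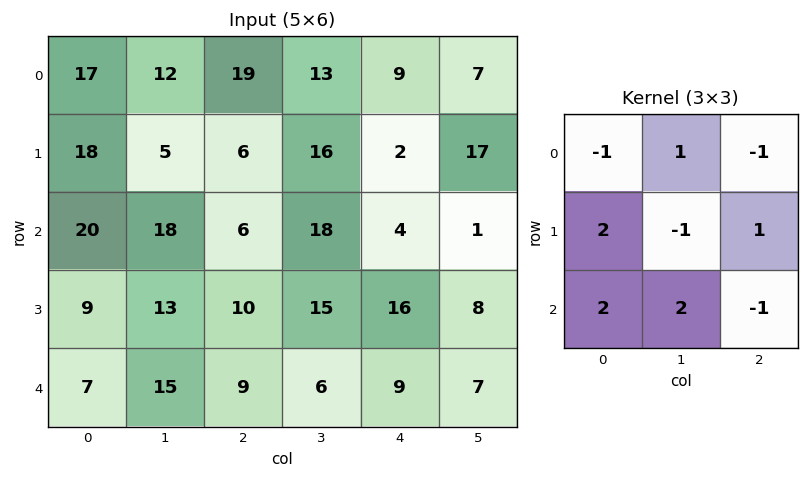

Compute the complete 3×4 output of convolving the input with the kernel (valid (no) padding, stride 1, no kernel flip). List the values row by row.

Output[0,0]: The receptive field on the input at this output position is [17 12 19 / 18 5 6 / 20 18 6]. Elementwise product with the kernel and sum: 17·-1 + 12·1 + 19·-1 + 18·2 + 5·-1 + 6·1 + 20·2 + 18·2 + 6·-1.

83 44 27 79
43 64 40 56
42 43 50 30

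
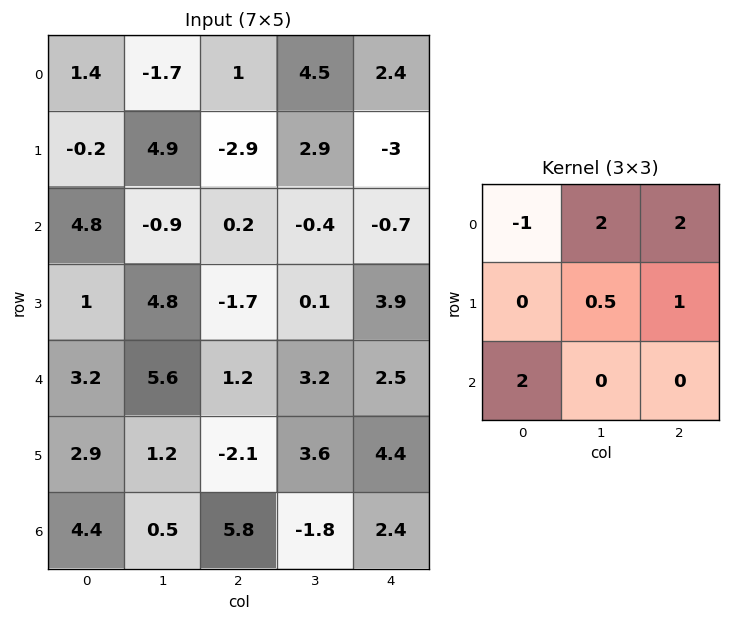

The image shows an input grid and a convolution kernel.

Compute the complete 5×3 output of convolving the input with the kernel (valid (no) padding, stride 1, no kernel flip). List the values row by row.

6.35 12.35 11.65
5.95 4.4 -1.6
0.9 10.95 3.95
15 -1.8 9.6
17.7 6.75 28

Output[0,0]: The receptive field on the input at this output position is [1.4 -1.7 1 / -0.2 4.9 -2.9 / 4.8 -0.9 0.2]. Elementwise product with the kernel and sum: 1.4·-1 + -1.7·2 + 1·2 + 4.9·0.5 + -2.9·1 + 4.8·2.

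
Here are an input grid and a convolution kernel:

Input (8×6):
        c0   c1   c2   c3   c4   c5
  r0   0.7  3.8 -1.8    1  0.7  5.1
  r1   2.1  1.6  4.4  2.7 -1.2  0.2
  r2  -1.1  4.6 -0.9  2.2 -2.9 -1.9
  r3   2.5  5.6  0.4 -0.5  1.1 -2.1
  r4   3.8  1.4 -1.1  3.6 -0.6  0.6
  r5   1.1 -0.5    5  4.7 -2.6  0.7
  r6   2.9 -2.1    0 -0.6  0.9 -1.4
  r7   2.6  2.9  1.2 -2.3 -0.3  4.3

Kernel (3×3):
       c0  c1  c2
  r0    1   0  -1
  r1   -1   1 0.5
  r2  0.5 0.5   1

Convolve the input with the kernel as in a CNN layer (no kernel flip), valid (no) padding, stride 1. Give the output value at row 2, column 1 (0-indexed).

0.7

The receptive field on the input at this output position is [4.6 -0.9 2.2 / 5.6 0.4 -0.5 / 1.4 -1.1 3.6]. Elementwise product with the kernel and sum: 4.6·1 + 2.2·-1 + 5.6·-1 + 0.4·1 + -0.5·0.5 + 1.4·0.5 + -1.1·0.5 + 3.6·1.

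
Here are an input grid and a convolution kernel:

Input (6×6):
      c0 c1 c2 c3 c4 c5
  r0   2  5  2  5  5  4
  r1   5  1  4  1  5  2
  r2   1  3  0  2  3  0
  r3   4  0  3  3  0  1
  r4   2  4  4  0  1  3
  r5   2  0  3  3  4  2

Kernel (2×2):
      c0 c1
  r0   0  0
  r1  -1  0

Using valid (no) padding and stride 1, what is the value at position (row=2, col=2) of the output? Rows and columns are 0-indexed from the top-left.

-3

The receptive field on the input at this output position is [0 2 / 3 3]. Elementwise product with the kernel and sum: 3·-1.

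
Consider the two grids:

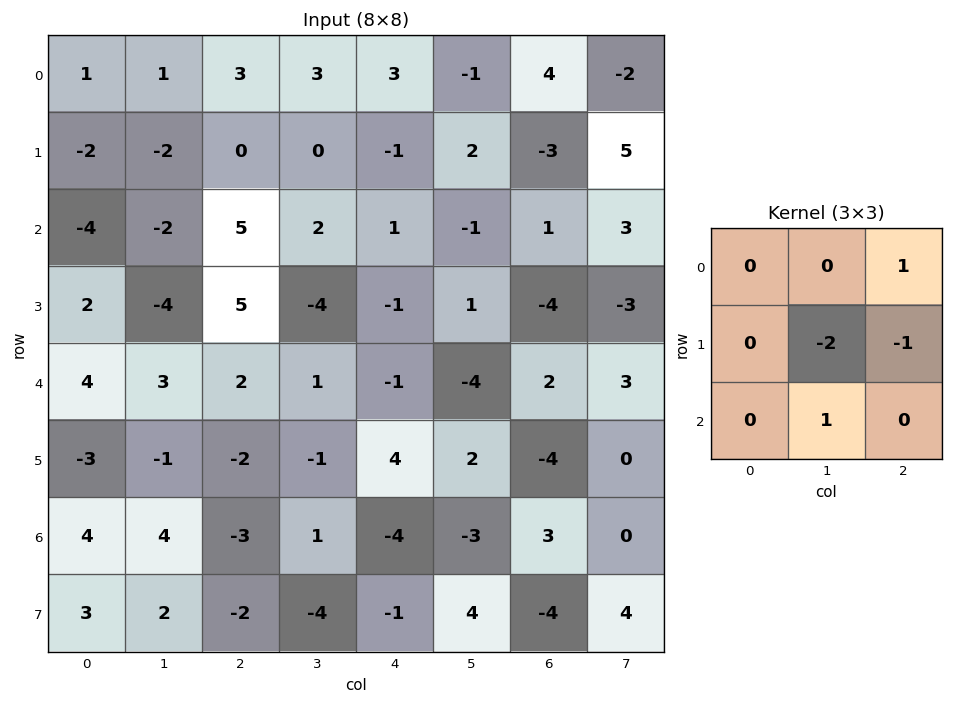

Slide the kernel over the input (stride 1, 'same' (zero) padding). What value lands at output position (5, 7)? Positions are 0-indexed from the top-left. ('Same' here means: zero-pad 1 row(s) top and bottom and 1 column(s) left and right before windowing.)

0

The receptive field on the zero-padded input at this output position is [2 3 0 / -4 0 0 / 3 0 0]. Elementwise product with the kernel and sum: 0·1 + 0·-2 + 0·-1 + 0·1.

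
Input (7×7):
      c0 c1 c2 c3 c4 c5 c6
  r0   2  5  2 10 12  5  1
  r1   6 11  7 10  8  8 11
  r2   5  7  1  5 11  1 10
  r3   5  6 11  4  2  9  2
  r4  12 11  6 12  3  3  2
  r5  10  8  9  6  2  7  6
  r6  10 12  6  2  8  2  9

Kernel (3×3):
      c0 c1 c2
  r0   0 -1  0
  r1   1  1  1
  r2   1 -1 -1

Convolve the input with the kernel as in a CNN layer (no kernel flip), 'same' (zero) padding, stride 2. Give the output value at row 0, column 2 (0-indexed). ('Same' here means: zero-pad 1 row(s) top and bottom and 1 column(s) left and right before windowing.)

The receptive field on the zero-padded input at this output position is [0 0 0 / 10 12 5 / 10 8 8]. Elementwise product with the kernel and sum: 0·-1 + 10·1 + 12·1 + 5·1 + 10·1 + 8·-1 + 8·-1.

21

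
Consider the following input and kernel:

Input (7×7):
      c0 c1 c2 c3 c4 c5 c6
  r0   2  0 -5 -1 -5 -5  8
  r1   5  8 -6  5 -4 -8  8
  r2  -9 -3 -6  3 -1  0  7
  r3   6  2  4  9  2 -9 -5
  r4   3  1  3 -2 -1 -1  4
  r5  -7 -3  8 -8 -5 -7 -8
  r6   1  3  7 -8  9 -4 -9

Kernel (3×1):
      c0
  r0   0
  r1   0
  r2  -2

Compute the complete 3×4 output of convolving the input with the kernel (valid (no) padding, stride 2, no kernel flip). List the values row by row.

Output[0,0]: The receptive field on the input at this output position is [2 / 5 / -9]. Elementwise product with the kernel and sum: -9·-2.

18 12 2 -14
-6 -6 2 -8
-2 -14 -18 18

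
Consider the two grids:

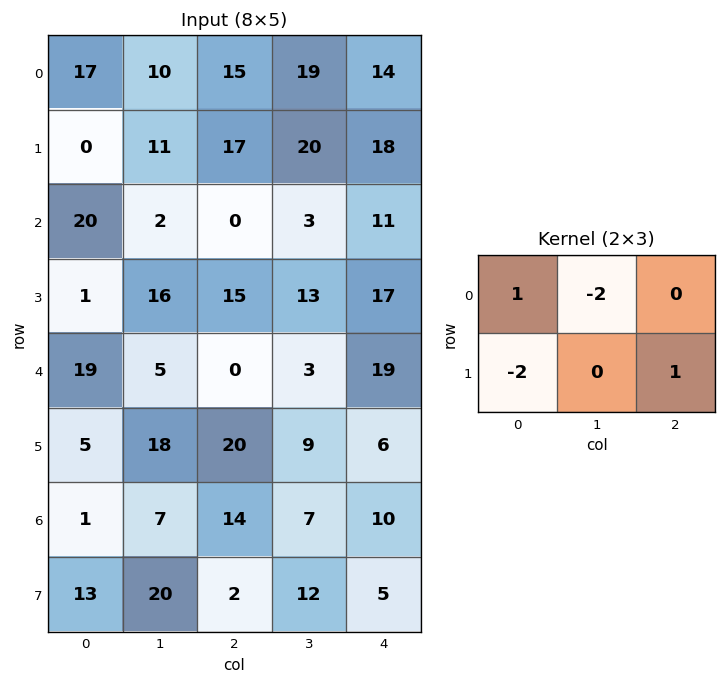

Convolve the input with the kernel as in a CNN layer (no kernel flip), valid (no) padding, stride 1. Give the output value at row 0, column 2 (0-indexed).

The receptive field on the input at this output position is [15 19 14 / 17 20 18]. Elementwise product with the kernel and sum: 15·1 + 19·-2 + 17·-2 + 18·1.

-39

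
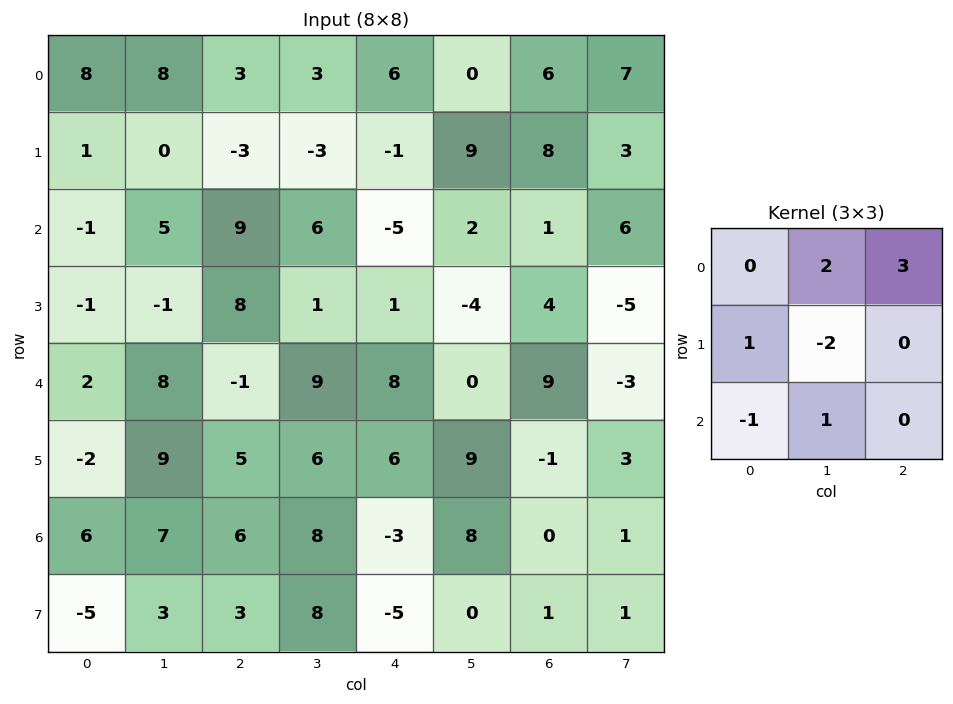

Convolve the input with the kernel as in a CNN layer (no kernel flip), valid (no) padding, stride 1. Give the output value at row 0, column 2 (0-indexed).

The receptive field on the input at this output position is [3 3 6 / -3 -3 -1 / 9 6 -5]. Elementwise product with the kernel and sum: 3·2 + 6·3 + -3·1 + -3·-2 + 9·-1 + 6·1.

24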